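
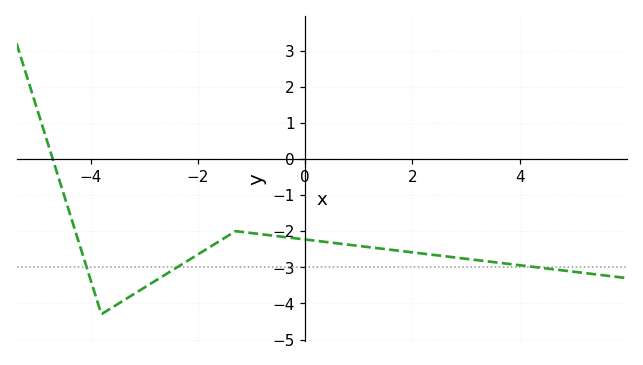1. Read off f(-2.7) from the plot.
-3.3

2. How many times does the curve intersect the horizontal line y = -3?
3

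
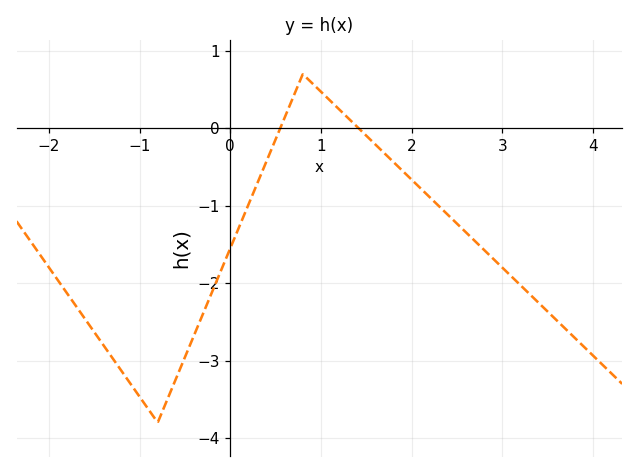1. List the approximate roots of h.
0.551, 1.42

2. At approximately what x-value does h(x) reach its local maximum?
0.802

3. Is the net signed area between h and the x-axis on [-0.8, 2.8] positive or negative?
negative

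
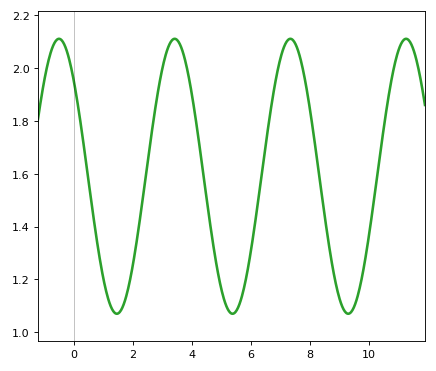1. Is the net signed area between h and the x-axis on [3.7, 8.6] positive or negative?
positive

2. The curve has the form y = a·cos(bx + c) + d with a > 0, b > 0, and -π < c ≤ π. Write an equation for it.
y = 0.52cos(1.6x + 0.82) + 1.59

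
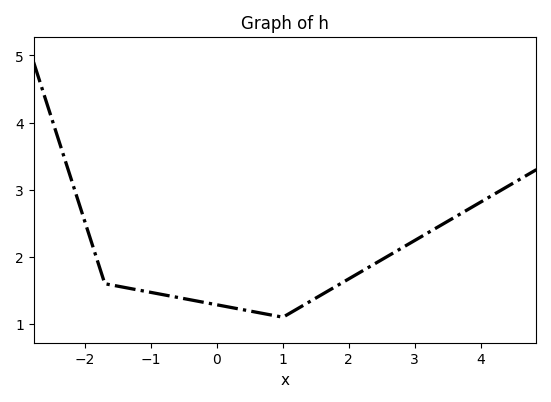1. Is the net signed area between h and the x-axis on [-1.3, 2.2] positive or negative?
positive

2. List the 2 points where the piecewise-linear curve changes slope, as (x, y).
(-1.7, 1.6); (1, 1.1)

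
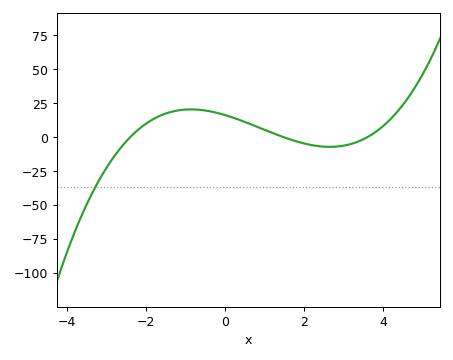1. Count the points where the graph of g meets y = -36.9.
1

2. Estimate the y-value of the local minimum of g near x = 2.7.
-5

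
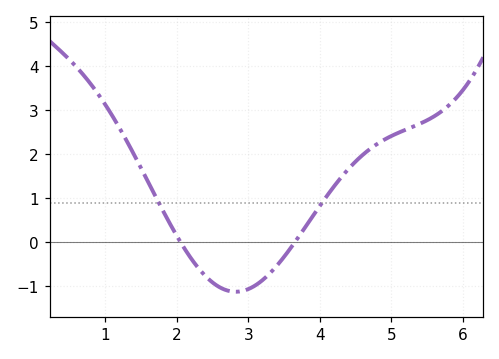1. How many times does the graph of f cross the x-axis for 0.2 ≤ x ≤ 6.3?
2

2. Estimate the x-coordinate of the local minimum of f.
2.82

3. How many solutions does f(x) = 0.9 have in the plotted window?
2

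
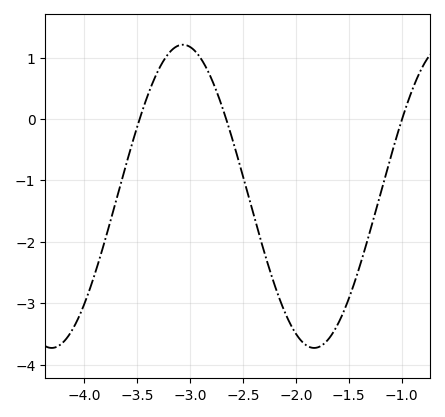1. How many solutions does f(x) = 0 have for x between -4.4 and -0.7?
3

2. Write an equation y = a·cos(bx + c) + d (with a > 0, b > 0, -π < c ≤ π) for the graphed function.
y = 2.47cos(2.5x + 1.5) - 1.26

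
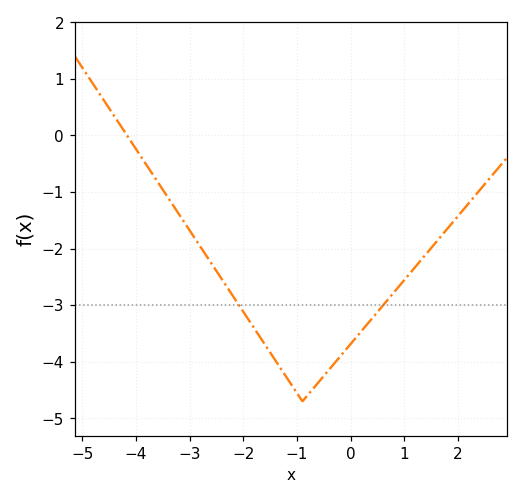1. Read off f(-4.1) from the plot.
-0.097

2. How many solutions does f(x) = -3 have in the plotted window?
2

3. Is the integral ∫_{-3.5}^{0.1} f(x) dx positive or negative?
negative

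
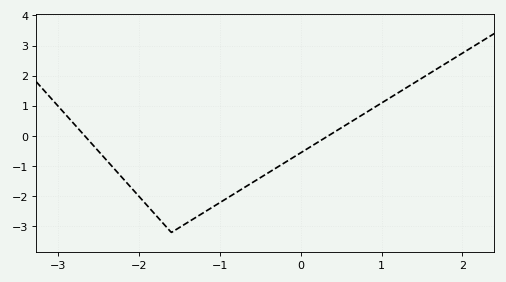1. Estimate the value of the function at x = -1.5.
-3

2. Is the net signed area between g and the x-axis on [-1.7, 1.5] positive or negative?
negative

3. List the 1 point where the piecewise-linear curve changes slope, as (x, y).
(-1.6, -3.2)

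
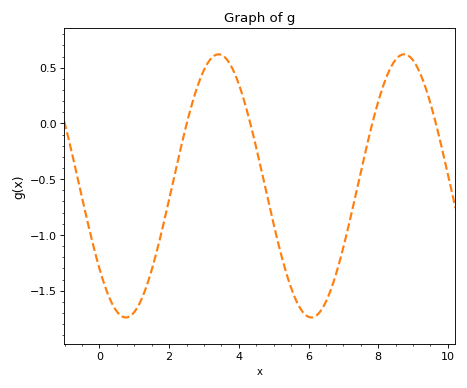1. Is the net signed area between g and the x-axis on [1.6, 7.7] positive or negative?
negative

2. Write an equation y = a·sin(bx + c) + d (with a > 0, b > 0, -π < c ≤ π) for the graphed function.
y = 1.18sin(1.2x - 2.5) - 0.56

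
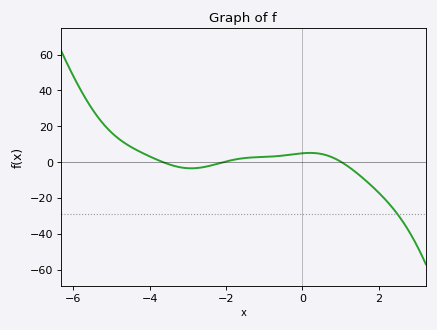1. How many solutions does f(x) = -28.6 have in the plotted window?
1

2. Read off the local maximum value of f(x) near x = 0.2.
6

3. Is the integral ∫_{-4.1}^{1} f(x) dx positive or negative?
positive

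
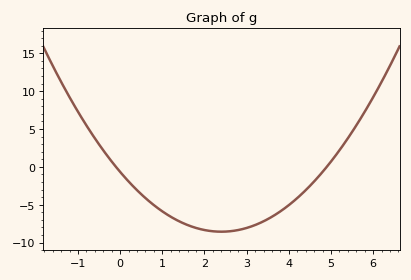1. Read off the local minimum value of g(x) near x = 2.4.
-8.5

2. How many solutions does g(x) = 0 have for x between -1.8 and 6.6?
2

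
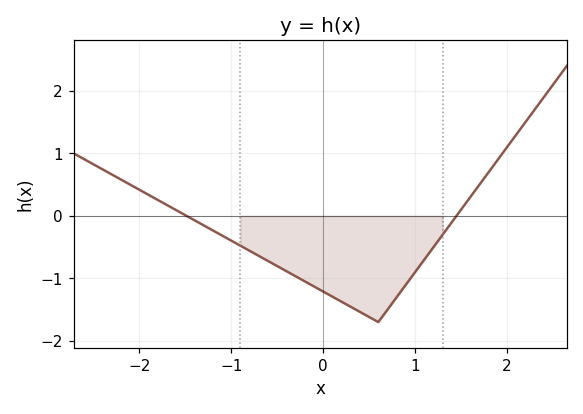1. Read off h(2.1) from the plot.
1.3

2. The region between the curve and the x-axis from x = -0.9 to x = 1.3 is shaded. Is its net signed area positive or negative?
negative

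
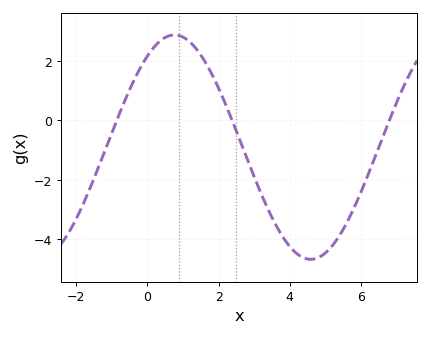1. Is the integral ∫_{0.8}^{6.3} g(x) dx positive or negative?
negative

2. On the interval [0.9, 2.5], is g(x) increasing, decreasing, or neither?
decreasing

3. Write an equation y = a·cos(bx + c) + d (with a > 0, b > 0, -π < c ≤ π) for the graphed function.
y = 3.78cos(0.82x - 0.622) - 0.9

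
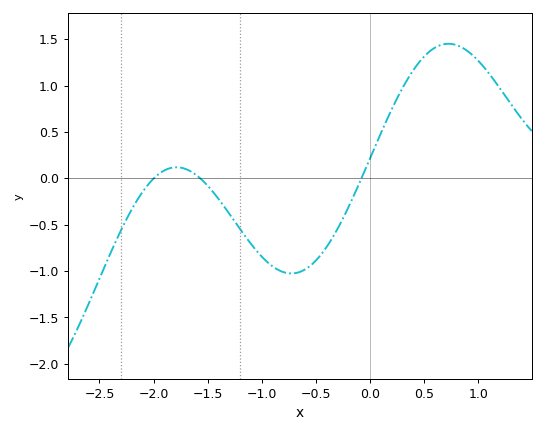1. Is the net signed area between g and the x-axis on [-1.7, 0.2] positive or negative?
negative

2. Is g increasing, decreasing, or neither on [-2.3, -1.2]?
neither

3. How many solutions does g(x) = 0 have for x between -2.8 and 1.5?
3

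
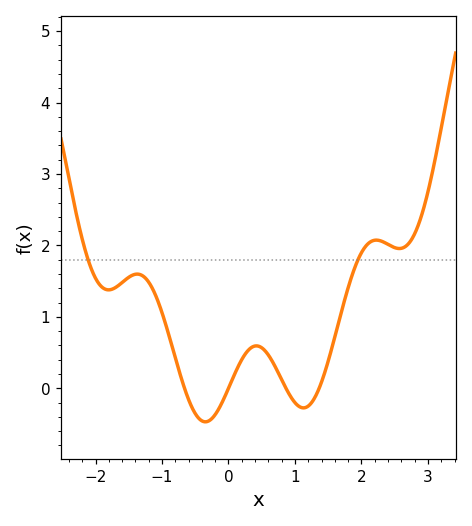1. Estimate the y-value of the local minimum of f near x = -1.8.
1.4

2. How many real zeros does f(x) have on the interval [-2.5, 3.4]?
4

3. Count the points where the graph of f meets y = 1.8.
2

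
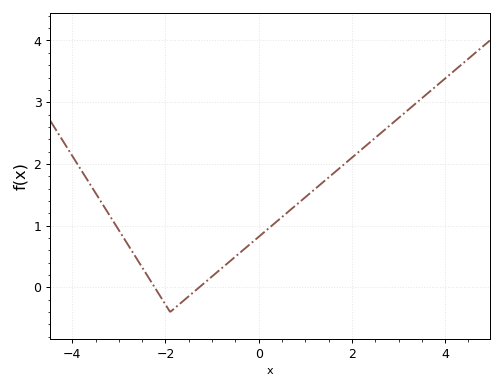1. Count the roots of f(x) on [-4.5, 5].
2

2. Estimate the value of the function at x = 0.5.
1.14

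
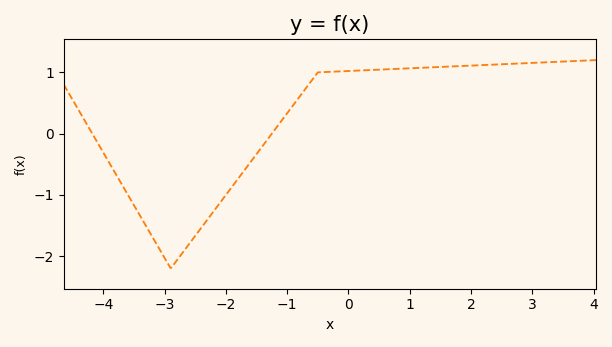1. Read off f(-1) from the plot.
0.333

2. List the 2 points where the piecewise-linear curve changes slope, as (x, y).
(-2.9, -2.2); (-0.5, 1)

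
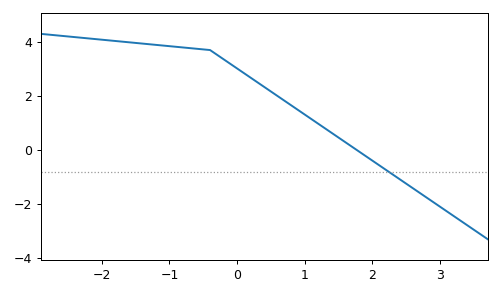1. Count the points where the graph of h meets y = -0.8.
1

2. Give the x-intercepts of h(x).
1.77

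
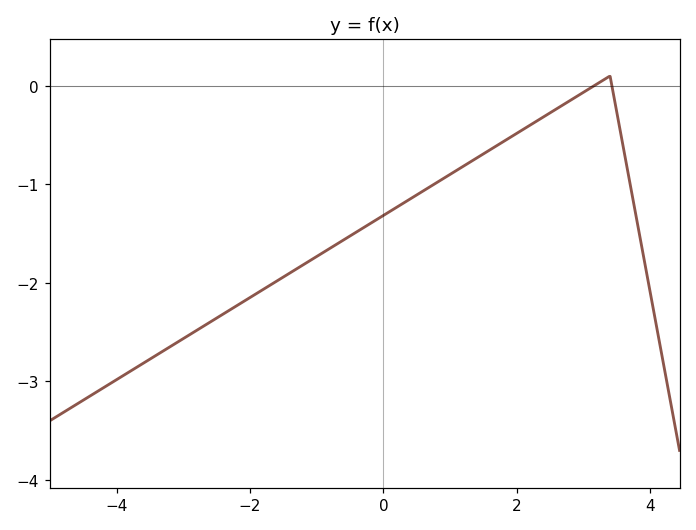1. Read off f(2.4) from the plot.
-0.317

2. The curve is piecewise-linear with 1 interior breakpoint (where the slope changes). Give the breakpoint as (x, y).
(3.4, 0.1)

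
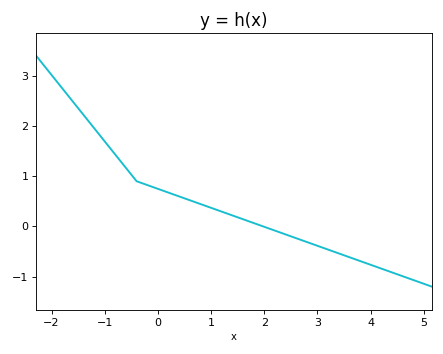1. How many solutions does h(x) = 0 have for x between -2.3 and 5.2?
1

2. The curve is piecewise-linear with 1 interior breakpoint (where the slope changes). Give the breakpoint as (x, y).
(-0.4, 0.9)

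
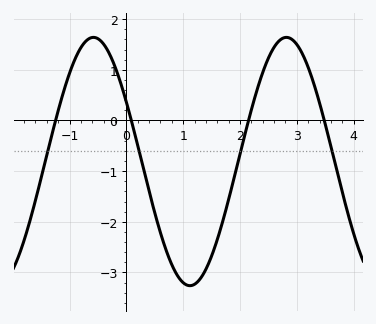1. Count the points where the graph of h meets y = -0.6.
4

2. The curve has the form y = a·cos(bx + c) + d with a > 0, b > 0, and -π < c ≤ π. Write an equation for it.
y = 2.45cos(1.9x + 1.1) - 0.81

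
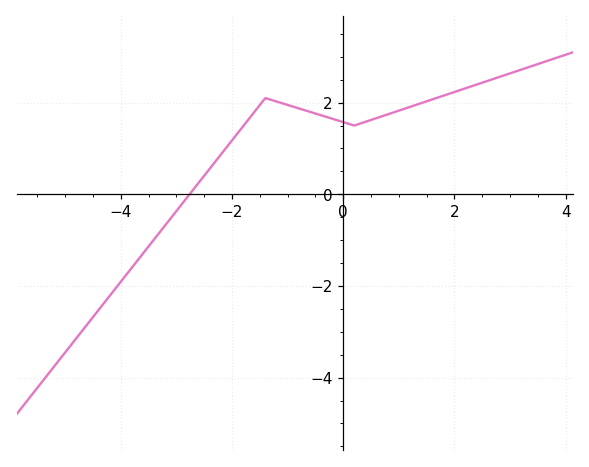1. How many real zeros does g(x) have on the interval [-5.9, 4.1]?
1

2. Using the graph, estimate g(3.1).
2.6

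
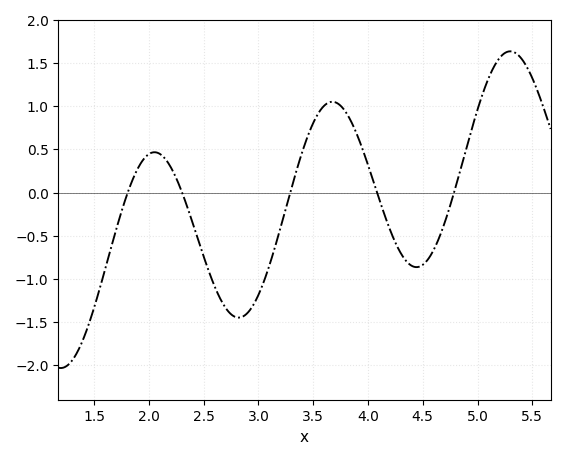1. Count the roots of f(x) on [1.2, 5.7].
5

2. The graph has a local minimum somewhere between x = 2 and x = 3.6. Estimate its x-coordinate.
2.82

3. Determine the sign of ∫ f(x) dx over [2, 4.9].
negative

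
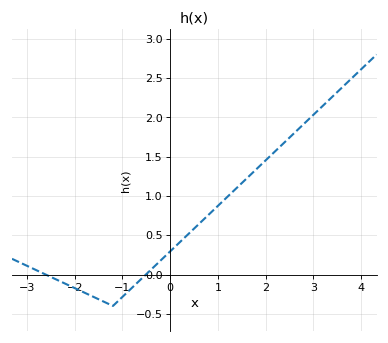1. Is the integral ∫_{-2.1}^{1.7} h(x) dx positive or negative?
positive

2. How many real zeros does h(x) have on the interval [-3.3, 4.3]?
2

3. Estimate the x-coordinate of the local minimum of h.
-1.2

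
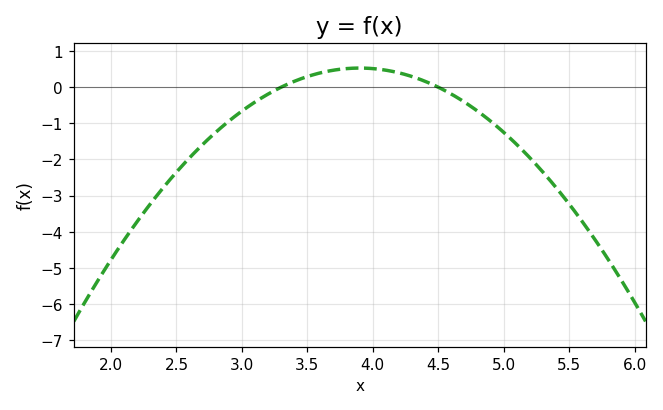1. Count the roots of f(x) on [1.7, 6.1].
2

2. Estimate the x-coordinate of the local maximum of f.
3.9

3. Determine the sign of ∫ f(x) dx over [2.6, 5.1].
negative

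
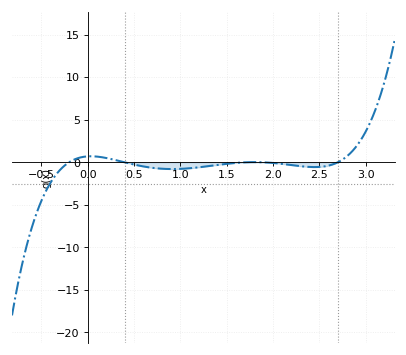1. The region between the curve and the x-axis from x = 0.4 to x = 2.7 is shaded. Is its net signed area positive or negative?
negative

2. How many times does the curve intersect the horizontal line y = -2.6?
1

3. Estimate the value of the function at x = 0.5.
-0.259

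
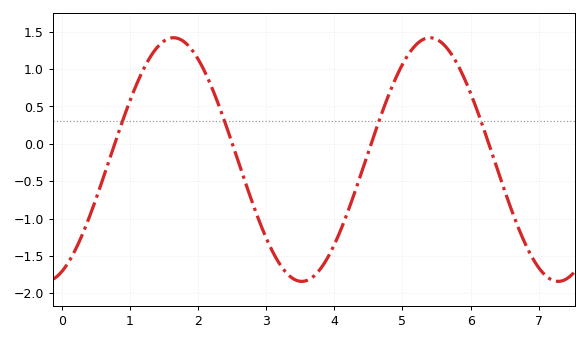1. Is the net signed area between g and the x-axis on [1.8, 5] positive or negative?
negative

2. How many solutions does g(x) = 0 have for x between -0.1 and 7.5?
4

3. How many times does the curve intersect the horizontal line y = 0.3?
4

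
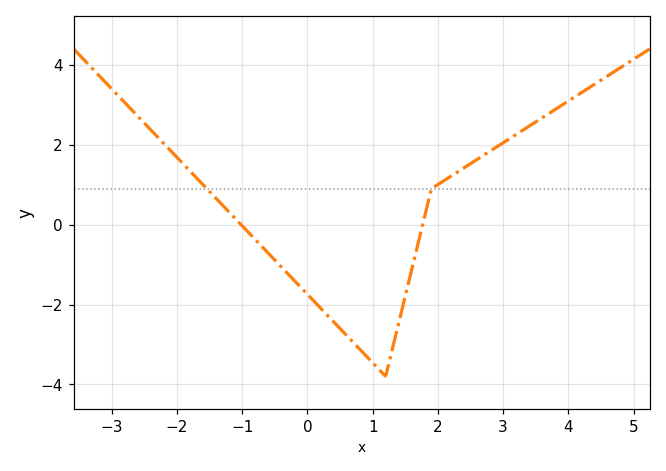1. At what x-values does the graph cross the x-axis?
-1, 1.8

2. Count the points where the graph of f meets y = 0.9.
2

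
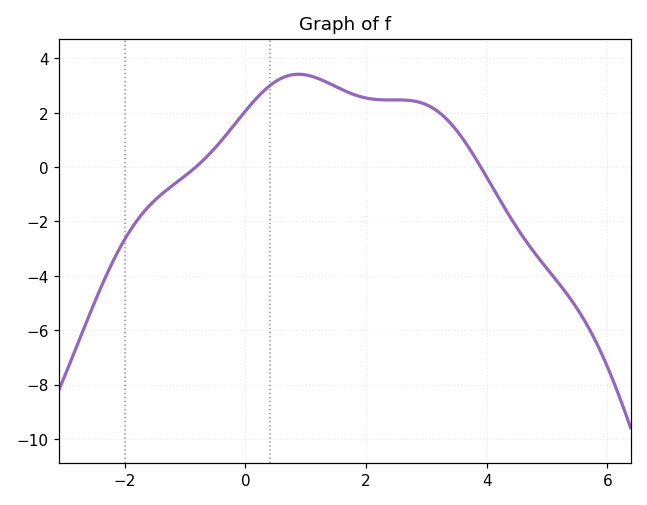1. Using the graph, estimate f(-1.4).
-1.01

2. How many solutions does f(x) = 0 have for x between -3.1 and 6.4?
2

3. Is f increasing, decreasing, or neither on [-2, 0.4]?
increasing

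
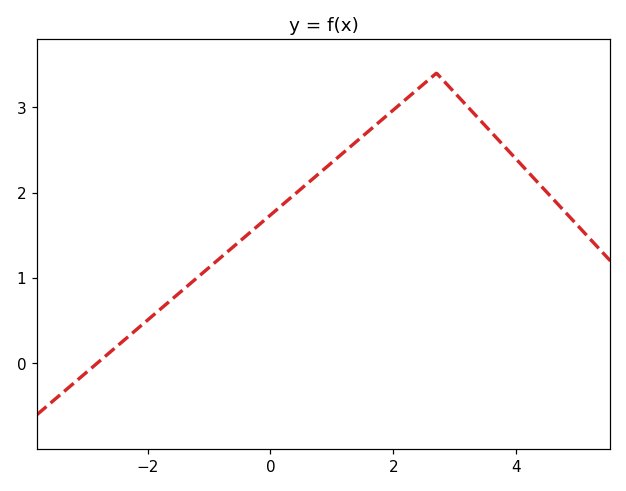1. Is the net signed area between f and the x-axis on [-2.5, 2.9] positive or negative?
positive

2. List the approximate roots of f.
-2.8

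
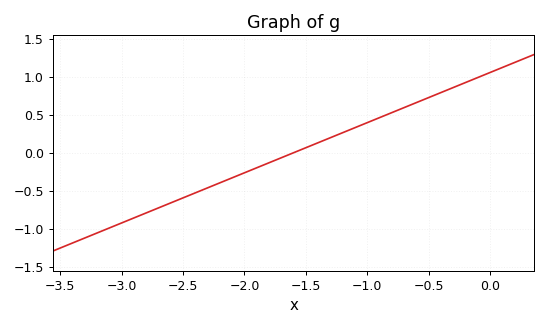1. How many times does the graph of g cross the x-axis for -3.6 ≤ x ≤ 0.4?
1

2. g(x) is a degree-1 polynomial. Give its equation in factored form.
y = 0.66(x + 1.6)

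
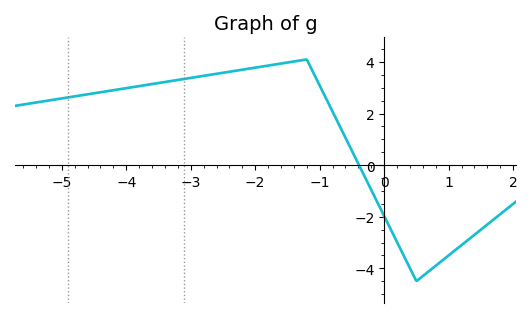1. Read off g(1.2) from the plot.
-3.1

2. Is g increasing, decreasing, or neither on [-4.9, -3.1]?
increasing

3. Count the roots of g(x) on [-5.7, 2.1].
1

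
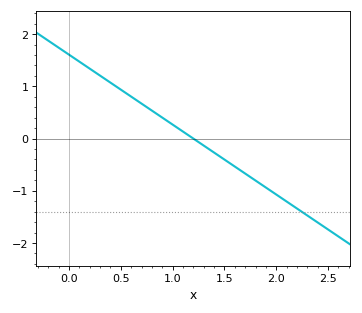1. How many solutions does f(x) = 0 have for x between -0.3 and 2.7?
1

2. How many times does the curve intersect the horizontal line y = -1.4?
1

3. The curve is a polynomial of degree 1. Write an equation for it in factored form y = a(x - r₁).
y = -1.34(x - 1.2)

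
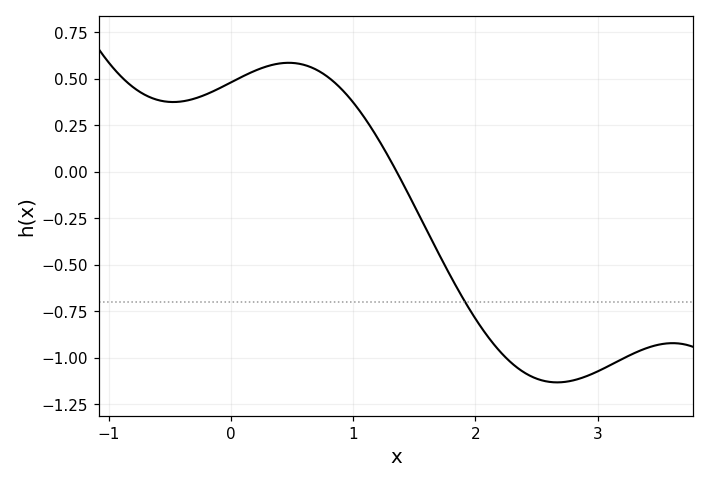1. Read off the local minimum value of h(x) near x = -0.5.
0.374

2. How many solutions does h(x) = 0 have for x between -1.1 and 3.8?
1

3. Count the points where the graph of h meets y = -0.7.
1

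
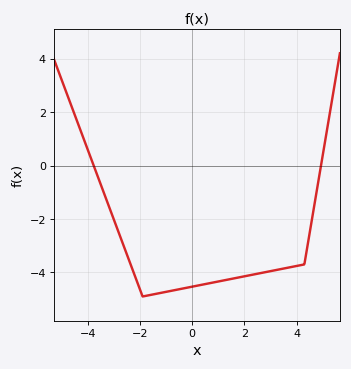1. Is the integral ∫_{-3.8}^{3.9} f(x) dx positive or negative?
negative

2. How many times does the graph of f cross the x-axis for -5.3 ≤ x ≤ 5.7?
2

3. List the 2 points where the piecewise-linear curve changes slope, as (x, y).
(-1.9, -4.9); (4.3, -3.7)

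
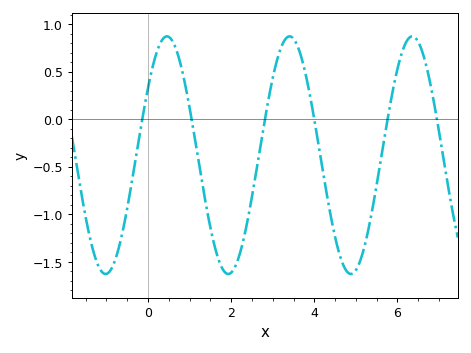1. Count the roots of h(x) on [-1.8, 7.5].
6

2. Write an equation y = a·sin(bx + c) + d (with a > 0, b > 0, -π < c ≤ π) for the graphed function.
y = 1.25sin(2.13x + 0.6) - 0.38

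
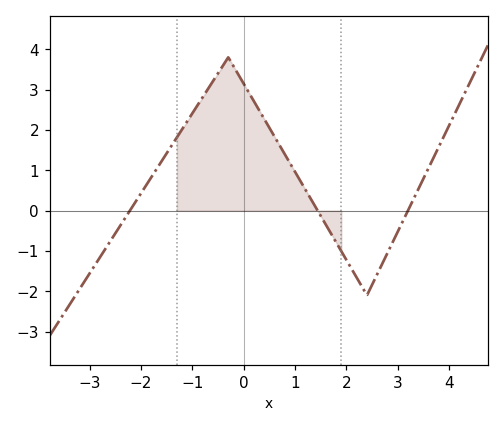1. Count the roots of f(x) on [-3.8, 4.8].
3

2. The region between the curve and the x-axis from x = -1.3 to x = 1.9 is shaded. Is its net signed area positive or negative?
positive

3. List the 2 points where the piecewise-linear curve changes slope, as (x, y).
(-0.3, 3.8); (2.4, -2.1)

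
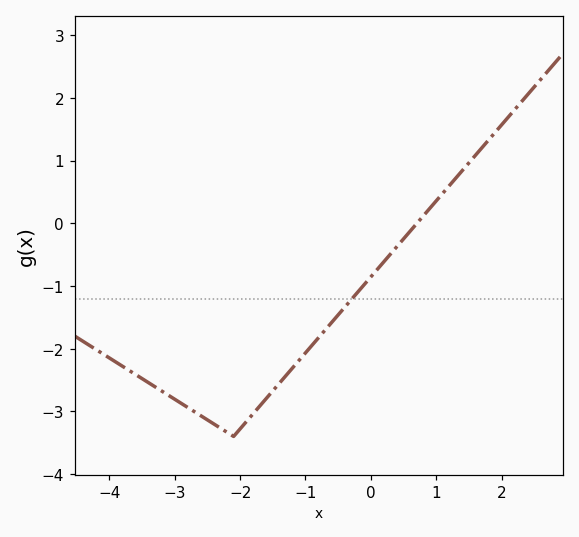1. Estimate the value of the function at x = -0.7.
-1.7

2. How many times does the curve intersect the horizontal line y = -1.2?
1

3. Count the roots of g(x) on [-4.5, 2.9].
1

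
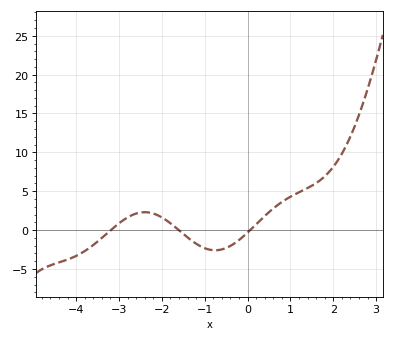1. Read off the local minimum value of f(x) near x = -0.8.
-2.59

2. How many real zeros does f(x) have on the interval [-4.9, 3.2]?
3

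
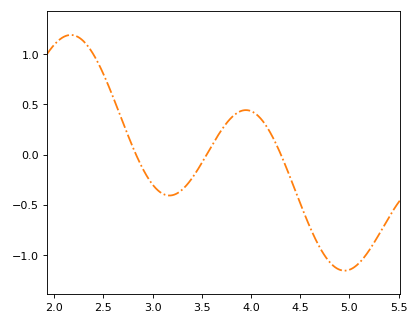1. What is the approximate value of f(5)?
-1.15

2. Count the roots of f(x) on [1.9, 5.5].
3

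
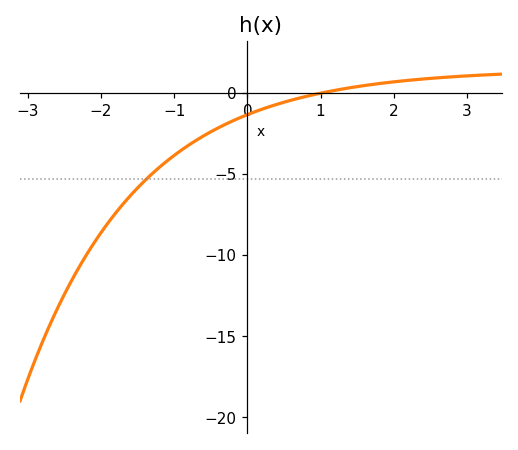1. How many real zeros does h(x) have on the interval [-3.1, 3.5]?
1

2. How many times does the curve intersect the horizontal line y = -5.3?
1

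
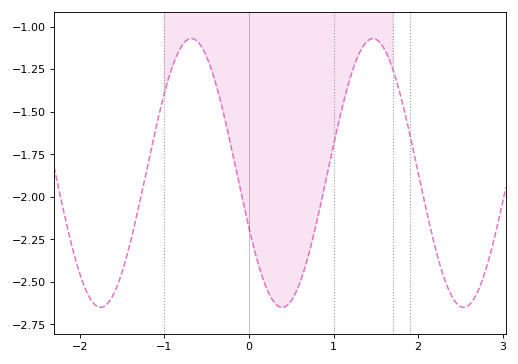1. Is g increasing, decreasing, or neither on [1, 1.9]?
neither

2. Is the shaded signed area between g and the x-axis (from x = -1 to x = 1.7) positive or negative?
negative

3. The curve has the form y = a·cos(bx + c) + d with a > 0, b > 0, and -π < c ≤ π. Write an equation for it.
y = 0.79cos(2.93x + 1.99) - 1.86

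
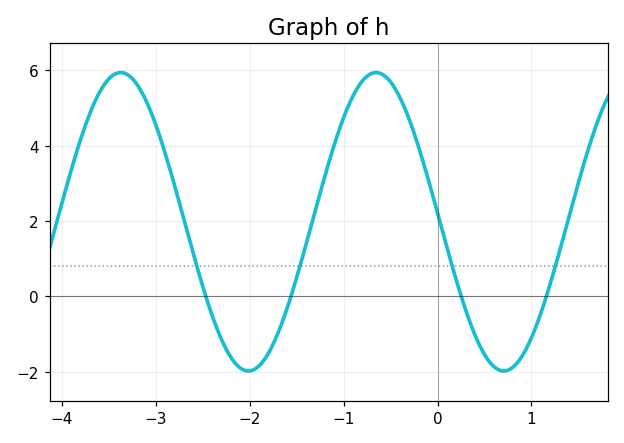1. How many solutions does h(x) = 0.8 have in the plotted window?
4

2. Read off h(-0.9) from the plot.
5.32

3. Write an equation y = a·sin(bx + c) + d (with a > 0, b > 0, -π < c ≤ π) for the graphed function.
y = 3.96sin(2.31x + 3.08) + 1.98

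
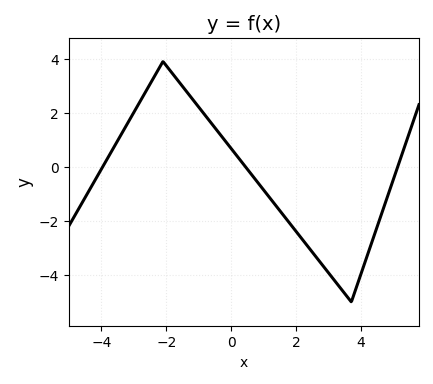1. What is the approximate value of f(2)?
-2.39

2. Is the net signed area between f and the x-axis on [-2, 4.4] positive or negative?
negative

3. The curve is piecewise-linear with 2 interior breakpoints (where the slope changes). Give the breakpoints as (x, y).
(-2.1, 3.9); (3.7, -5)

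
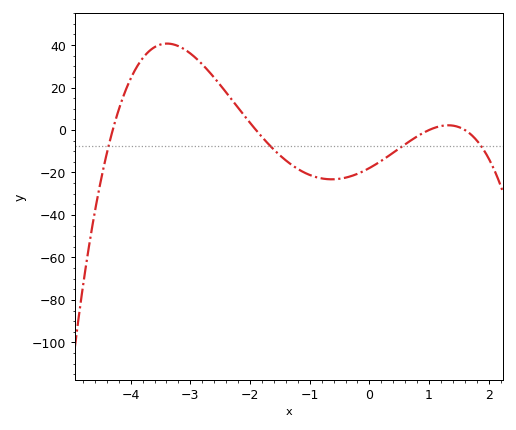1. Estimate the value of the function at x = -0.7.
-23.1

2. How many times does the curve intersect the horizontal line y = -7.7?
4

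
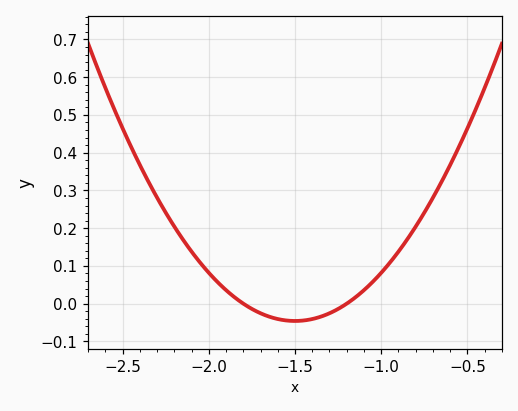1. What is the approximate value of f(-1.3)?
-0.03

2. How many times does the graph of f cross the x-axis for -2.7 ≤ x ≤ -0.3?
2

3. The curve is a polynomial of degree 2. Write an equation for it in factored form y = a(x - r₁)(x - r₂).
y = 0.51(x + 1.8)(x + 1.2)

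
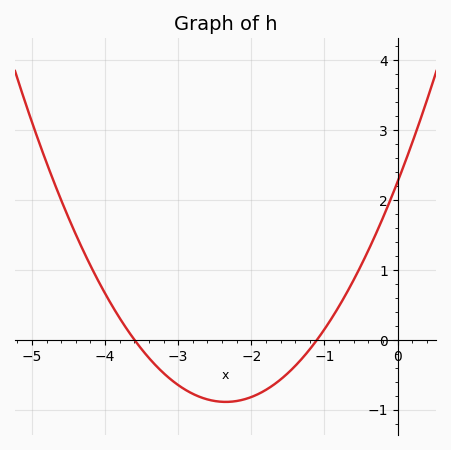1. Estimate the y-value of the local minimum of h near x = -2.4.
-0.891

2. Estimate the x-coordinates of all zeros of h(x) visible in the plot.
-3.6, -1.1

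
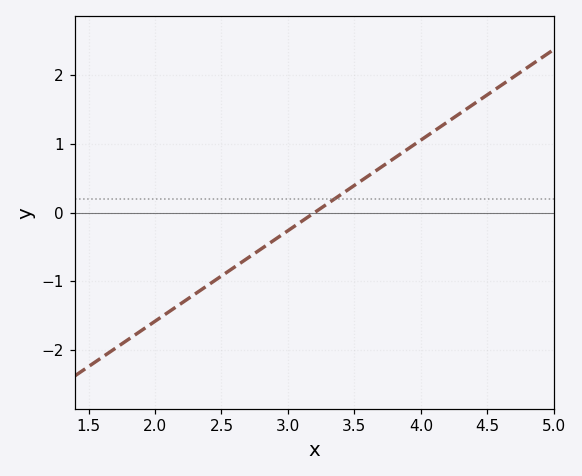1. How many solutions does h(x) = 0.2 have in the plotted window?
1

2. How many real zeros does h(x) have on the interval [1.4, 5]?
1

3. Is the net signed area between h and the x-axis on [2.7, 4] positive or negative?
positive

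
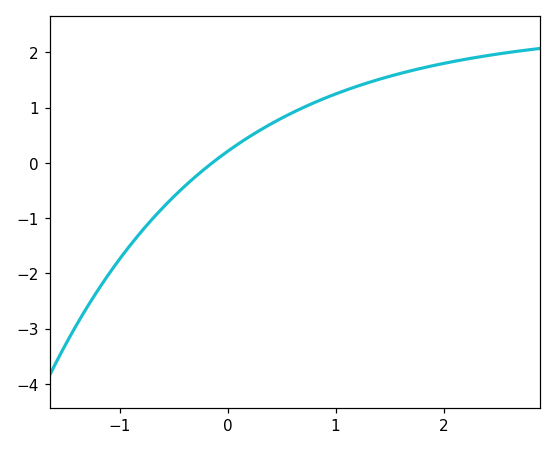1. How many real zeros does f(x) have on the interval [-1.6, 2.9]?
1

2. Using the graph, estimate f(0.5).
0.8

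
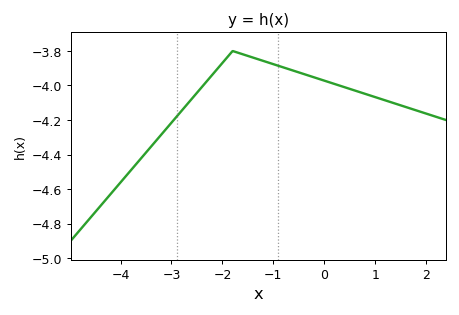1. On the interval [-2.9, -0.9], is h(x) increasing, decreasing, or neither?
neither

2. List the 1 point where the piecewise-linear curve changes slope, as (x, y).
(-1.8, -3.8)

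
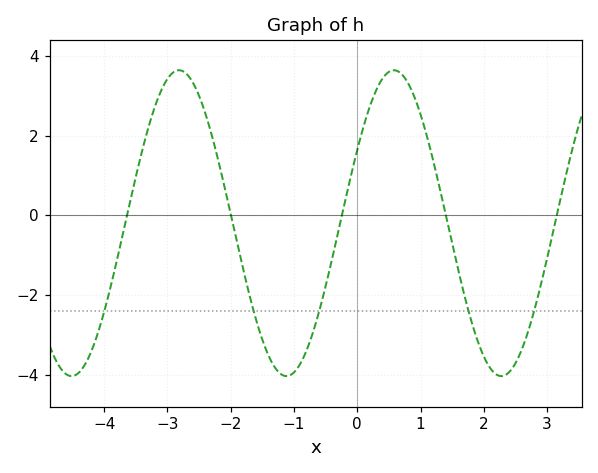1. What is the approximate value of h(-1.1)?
-4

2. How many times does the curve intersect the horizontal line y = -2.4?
5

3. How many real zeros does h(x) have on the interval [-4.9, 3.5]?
5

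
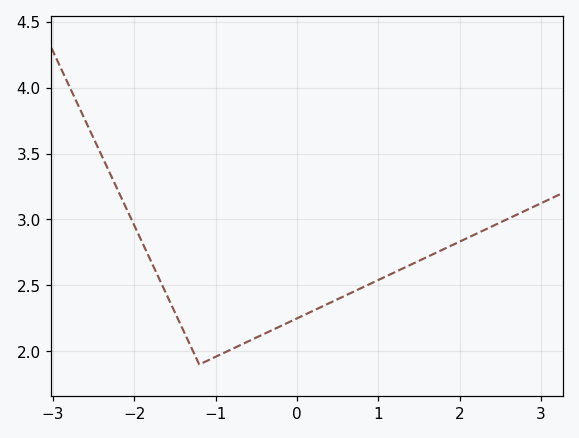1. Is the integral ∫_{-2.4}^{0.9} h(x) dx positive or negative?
positive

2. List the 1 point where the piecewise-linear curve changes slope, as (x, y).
(-1.2, 1.9)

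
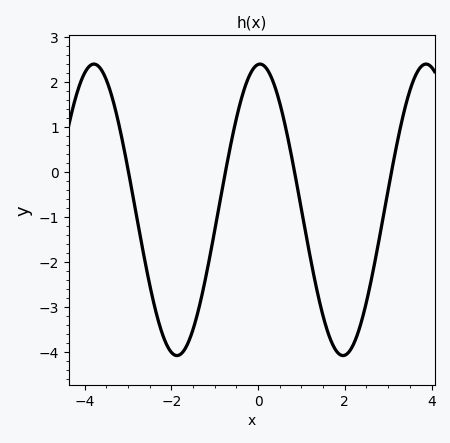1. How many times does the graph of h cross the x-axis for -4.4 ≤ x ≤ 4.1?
4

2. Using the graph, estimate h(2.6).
-2.4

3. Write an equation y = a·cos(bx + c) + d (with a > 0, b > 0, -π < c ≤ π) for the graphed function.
y = 3.24cos(1.6x - 0.07) - 0.84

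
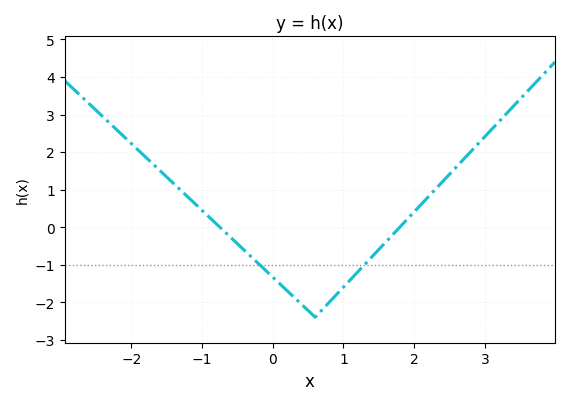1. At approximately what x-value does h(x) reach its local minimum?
0.6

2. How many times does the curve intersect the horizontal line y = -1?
2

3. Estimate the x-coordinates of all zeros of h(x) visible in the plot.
-0.7, 1.8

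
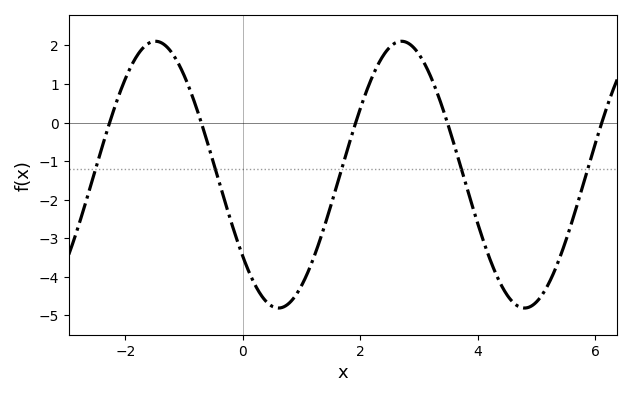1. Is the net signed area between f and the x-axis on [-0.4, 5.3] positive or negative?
negative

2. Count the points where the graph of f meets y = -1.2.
5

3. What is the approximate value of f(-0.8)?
0.431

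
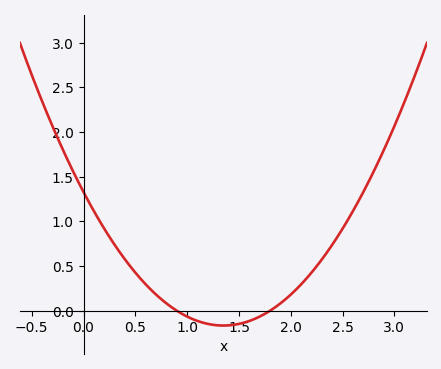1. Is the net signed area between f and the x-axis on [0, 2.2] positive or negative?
positive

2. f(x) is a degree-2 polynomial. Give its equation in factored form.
y = 0.82(x - 0.9)(x - 1.8)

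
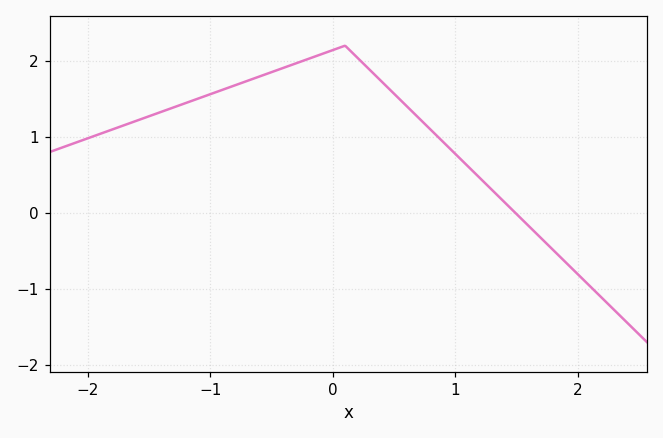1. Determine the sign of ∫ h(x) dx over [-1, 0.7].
positive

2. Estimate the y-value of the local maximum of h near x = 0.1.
2.2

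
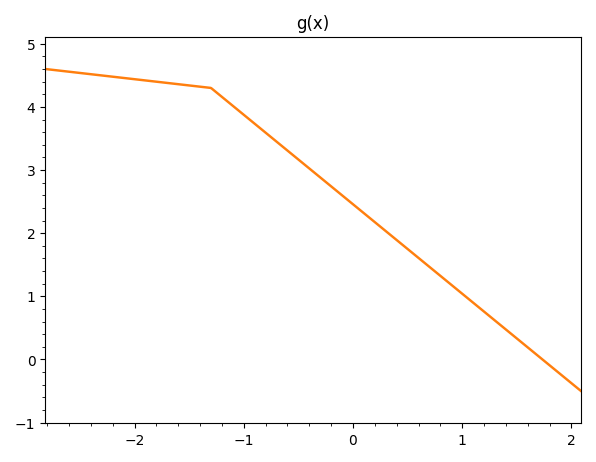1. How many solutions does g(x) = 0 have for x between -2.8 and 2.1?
1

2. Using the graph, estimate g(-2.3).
4.5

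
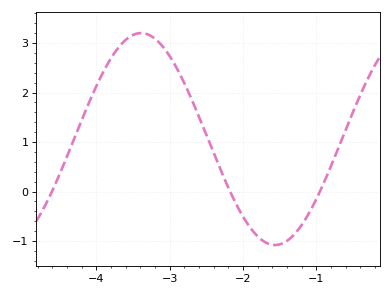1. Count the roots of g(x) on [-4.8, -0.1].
3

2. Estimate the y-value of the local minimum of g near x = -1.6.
-1.08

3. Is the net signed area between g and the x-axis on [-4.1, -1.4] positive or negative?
positive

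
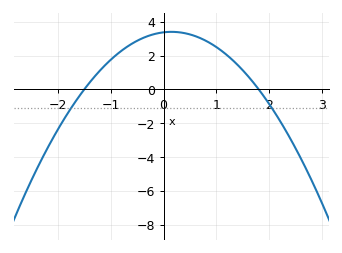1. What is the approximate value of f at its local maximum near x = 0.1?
3.4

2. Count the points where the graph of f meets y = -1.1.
2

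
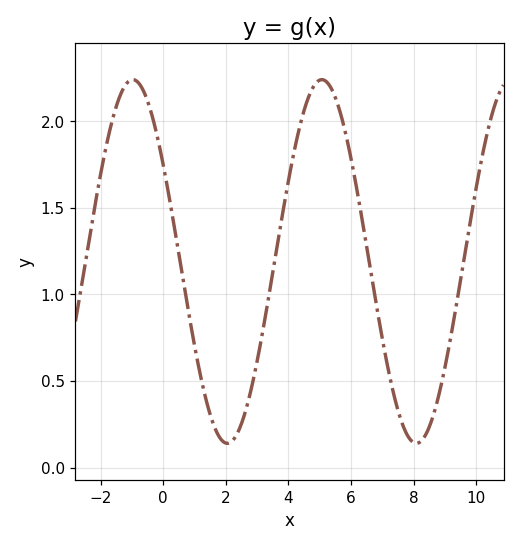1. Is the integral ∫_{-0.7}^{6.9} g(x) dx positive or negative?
positive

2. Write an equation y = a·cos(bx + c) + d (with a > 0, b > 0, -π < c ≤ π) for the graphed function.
y = 1.05cos(1.04x + 1.01) + 1.19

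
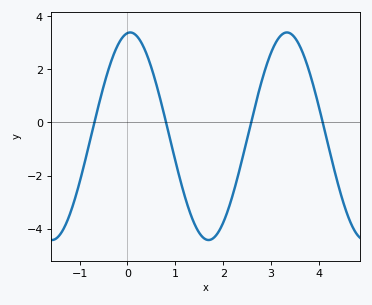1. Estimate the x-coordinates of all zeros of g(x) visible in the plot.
-0.691, 0.806, 2.58, 4.08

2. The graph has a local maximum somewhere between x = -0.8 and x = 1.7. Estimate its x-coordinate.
0.058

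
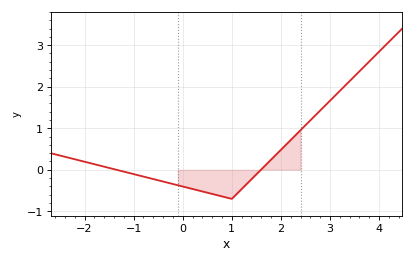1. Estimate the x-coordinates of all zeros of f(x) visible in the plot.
-1.35, 1.59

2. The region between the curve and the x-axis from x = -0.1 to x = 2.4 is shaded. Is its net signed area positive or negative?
negative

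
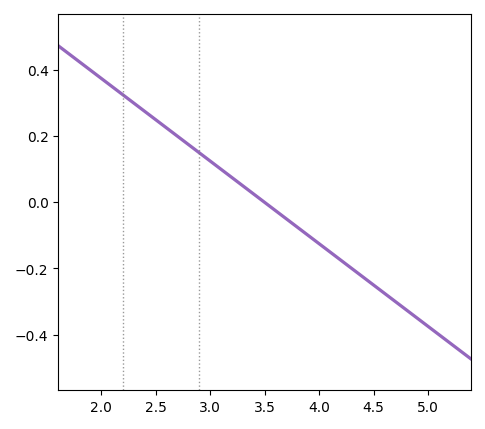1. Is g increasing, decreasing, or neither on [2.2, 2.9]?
decreasing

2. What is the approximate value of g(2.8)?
0.18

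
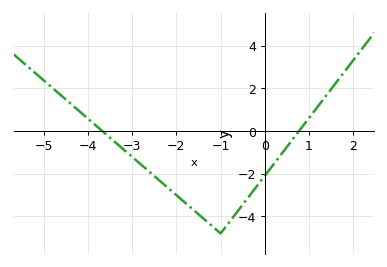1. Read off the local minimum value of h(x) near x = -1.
-4.8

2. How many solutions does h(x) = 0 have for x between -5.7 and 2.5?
2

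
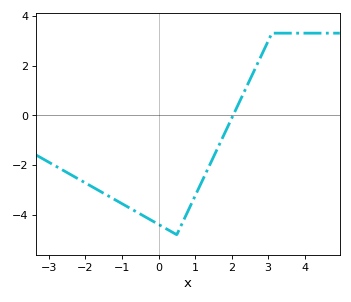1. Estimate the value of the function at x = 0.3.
-4.63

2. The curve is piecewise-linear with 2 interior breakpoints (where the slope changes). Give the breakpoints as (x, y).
(0.5, -4.8); (3.1, 3.3)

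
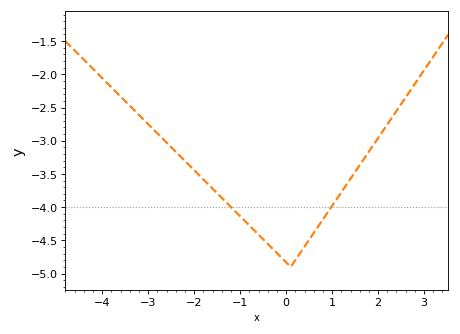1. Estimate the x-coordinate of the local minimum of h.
0.1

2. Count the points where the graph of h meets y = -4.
2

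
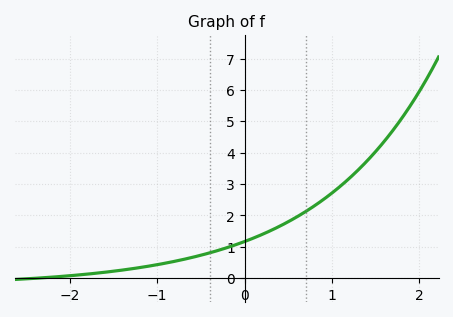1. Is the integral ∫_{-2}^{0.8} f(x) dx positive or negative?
positive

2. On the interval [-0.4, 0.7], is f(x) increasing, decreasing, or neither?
increasing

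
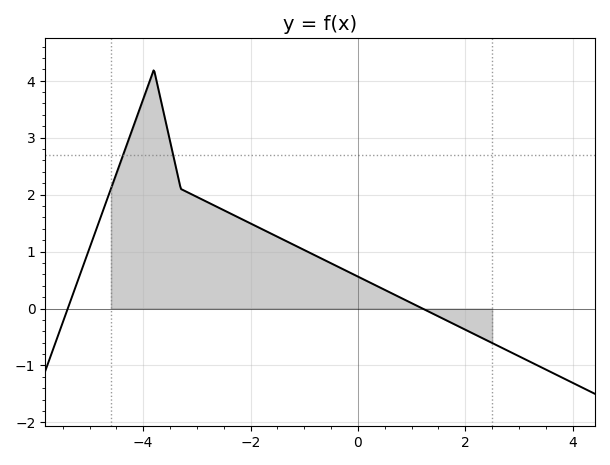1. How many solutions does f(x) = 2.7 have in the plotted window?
2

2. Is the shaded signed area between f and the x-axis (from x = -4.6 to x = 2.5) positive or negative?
positive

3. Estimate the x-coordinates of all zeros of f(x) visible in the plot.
-5.4, 1.2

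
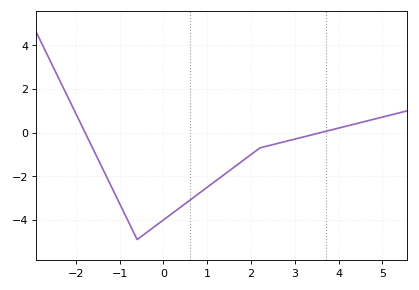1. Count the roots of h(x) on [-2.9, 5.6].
2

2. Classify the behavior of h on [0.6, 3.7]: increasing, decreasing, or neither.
increasing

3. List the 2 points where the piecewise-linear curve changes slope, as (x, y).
(-0.6, -4.9); (2.2, -0.7)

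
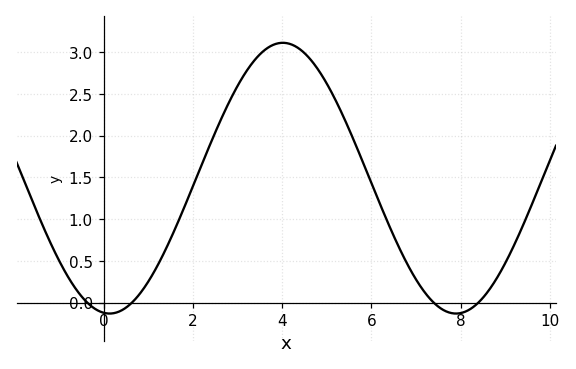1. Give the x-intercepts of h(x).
-0.4, 0.6, 7.4, 8.4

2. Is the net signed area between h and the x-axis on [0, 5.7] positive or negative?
positive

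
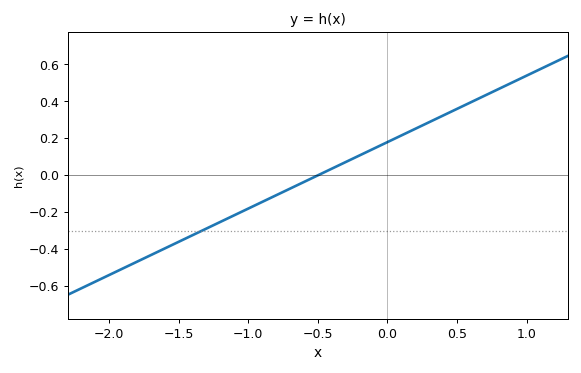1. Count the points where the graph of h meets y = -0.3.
1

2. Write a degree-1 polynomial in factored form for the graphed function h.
y = 0.36(x + 0.5)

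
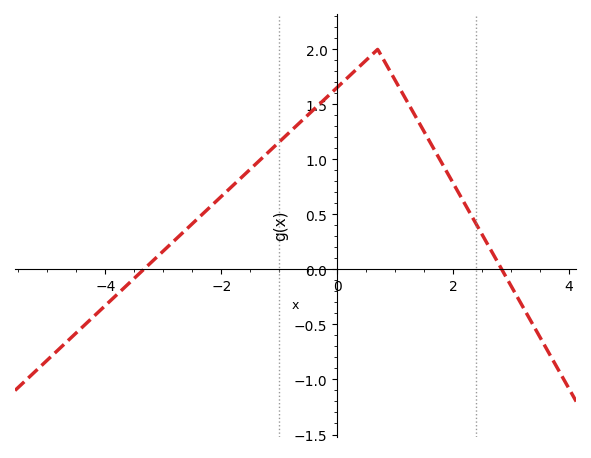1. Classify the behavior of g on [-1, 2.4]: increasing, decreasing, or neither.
neither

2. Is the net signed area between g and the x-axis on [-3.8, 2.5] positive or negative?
positive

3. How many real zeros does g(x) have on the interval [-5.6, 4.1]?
2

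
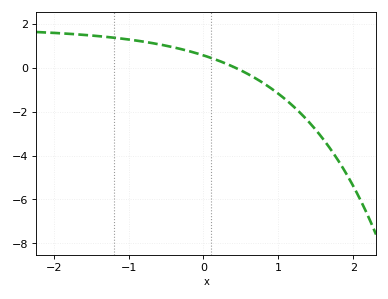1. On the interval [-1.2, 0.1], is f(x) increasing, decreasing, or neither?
decreasing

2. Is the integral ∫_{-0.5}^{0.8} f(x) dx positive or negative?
positive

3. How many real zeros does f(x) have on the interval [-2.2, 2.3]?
1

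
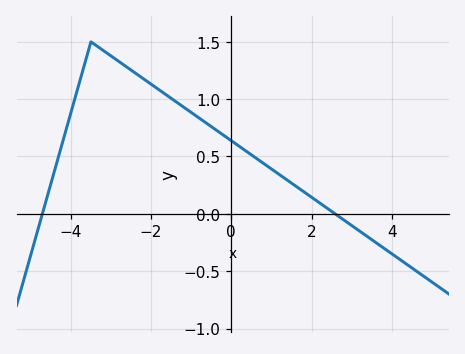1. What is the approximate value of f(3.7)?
-0.274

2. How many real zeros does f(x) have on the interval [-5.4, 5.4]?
2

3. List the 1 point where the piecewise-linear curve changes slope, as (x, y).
(-3.5, 1.5)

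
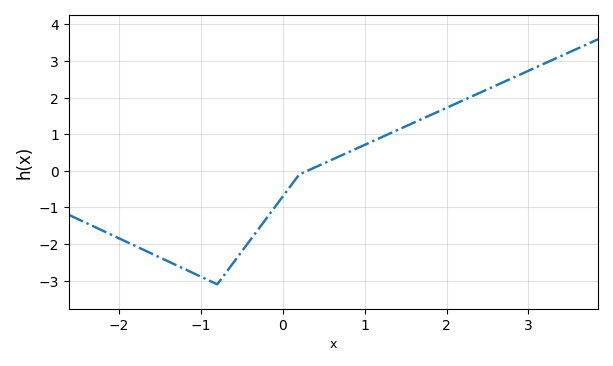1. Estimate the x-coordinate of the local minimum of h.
-0.802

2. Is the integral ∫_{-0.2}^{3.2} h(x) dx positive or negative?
positive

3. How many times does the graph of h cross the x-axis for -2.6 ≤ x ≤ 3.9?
1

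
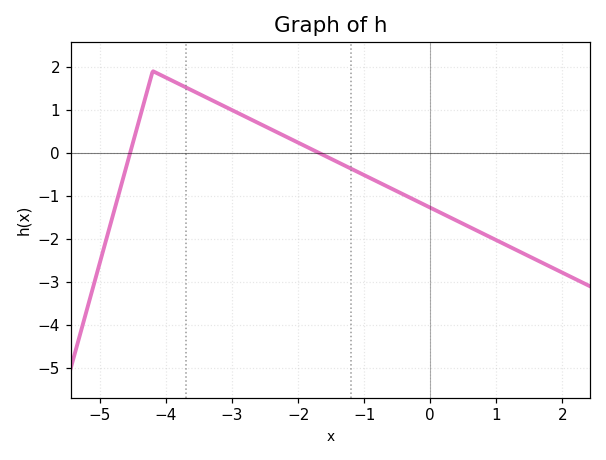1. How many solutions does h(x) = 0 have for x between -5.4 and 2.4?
2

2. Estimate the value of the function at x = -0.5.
-0.9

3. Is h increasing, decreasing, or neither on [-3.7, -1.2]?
decreasing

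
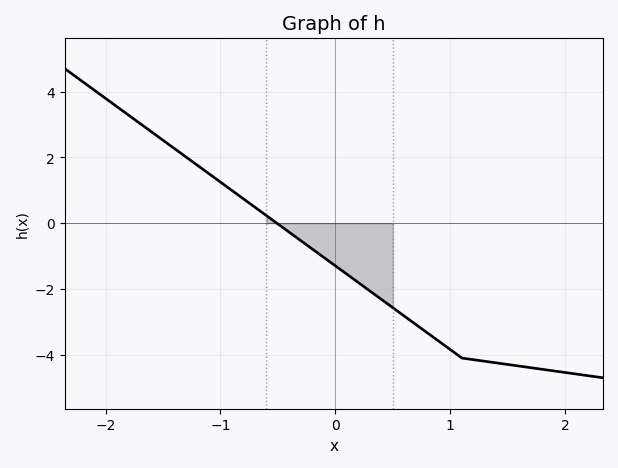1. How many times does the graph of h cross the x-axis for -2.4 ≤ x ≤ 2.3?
1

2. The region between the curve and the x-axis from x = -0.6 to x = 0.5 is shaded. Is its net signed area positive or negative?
negative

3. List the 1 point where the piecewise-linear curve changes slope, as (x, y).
(1.1, -4.1)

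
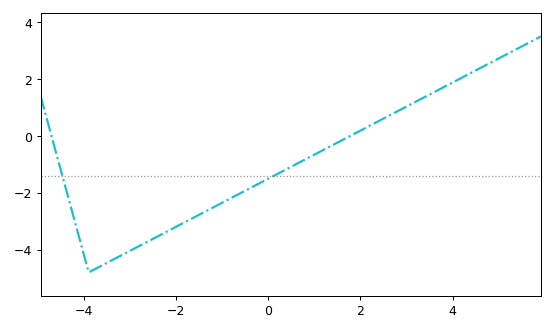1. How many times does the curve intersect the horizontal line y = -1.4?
2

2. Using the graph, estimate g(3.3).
1.29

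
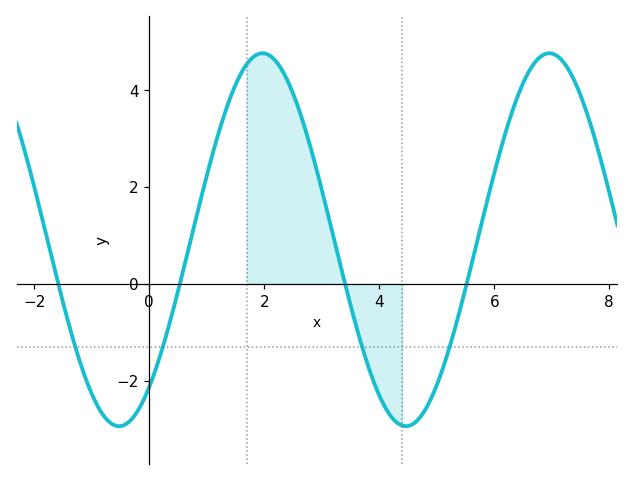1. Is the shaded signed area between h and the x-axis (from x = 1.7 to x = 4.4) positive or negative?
positive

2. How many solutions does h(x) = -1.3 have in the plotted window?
4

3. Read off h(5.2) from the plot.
-1.4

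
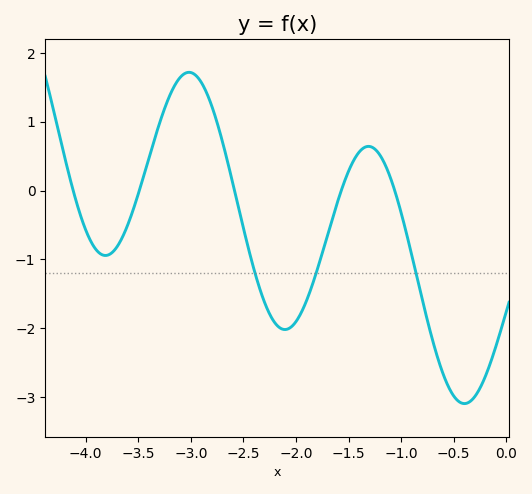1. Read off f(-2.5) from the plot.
-0.543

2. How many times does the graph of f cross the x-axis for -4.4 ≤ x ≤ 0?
5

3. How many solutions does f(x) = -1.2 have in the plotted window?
3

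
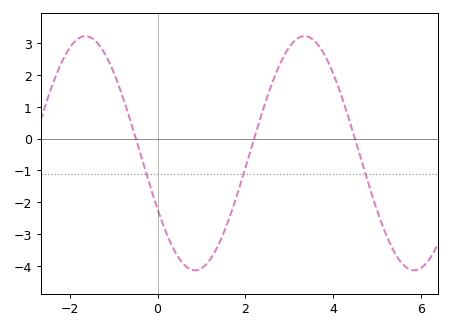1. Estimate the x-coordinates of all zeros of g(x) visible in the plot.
-0.4, 2.2, 4.4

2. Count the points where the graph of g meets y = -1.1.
3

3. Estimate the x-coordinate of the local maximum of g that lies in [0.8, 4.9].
3.4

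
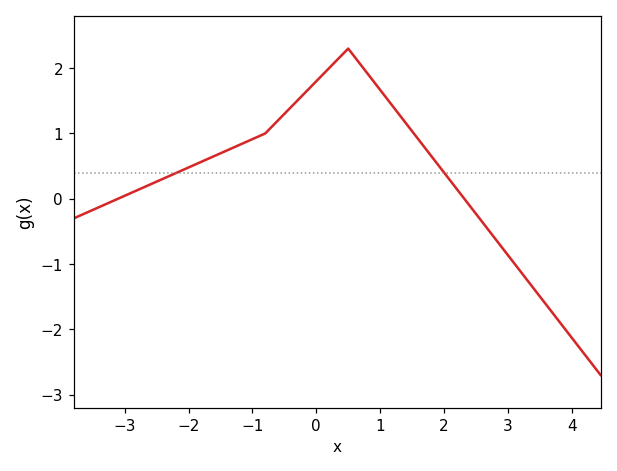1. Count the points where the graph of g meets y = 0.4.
2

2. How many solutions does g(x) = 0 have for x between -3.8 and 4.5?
2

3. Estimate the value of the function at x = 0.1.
1.9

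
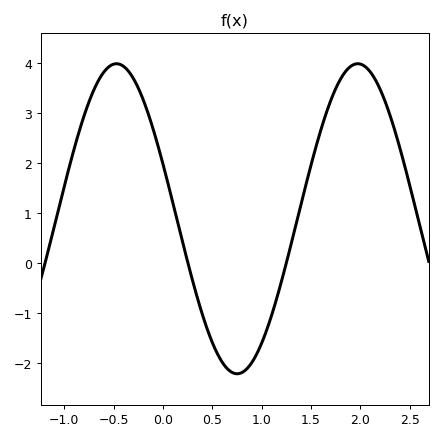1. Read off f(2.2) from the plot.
3.48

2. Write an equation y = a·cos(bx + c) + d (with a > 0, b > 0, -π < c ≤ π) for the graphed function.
y = 3.1cos(2.57x + 1.21) + 0.89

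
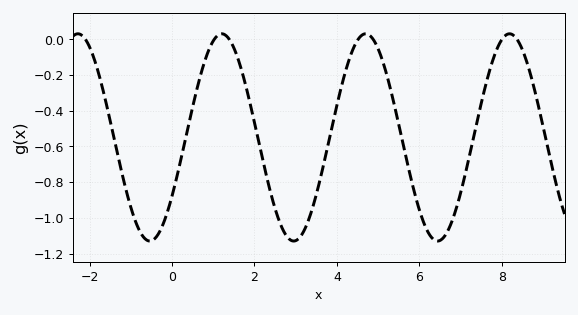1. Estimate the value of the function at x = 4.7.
0.02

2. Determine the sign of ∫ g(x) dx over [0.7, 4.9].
negative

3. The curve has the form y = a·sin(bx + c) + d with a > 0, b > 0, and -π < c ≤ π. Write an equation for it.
y = 0.58sin(1.8x - 0.6) - 0.55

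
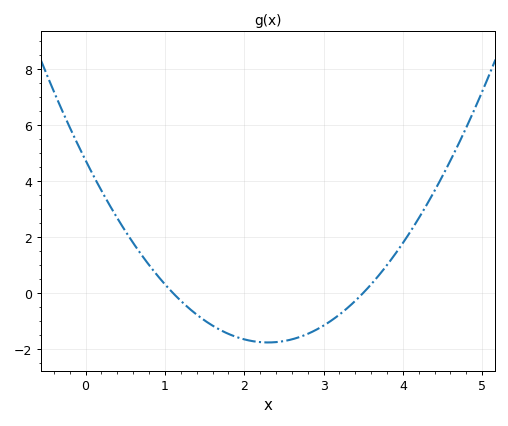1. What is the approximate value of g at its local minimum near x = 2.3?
-1.77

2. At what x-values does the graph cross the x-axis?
1.1, 3.5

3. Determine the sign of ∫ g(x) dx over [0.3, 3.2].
negative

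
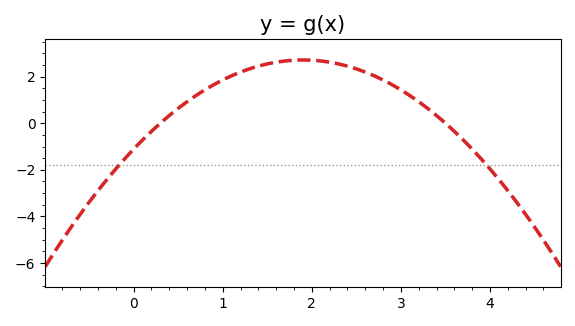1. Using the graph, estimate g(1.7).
2.6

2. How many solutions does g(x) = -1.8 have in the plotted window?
2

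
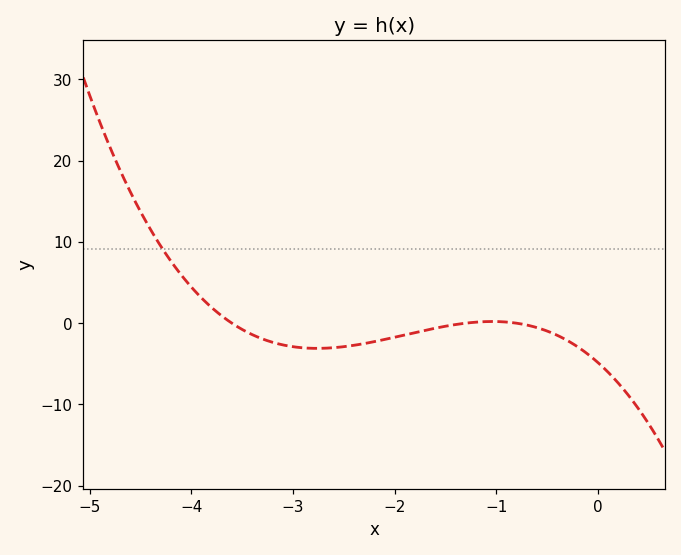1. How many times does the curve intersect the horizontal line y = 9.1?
1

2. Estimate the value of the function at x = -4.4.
12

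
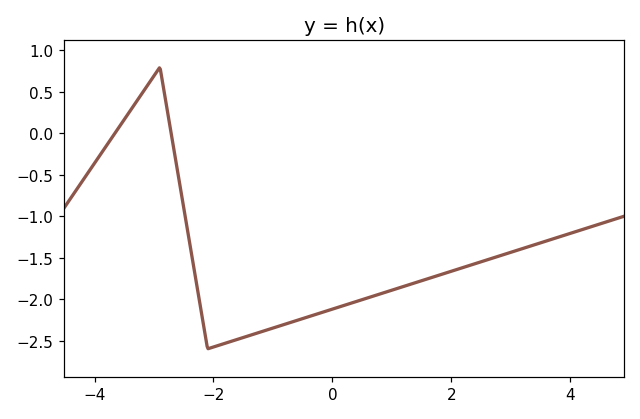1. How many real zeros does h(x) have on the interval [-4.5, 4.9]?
2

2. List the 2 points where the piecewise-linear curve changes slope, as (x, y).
(-2.9, 0.8); (-2.1, -2.6)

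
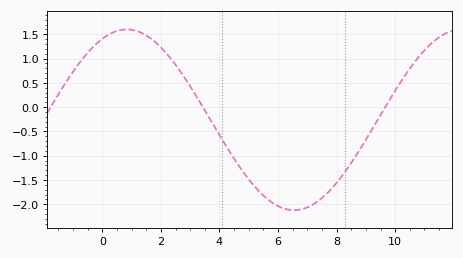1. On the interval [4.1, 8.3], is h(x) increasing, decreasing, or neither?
neither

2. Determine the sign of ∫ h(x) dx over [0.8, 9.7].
negative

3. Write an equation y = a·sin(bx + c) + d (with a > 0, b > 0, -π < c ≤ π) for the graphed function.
y = 1.86sin(0.55x + 1.1) - 0.26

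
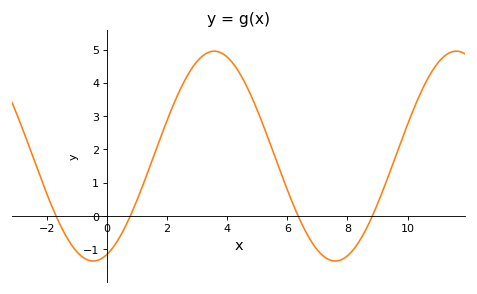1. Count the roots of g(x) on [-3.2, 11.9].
4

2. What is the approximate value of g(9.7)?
2.03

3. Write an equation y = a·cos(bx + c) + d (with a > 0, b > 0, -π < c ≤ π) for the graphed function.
y = 3.15cos(0.78x - 2.78) + 1.8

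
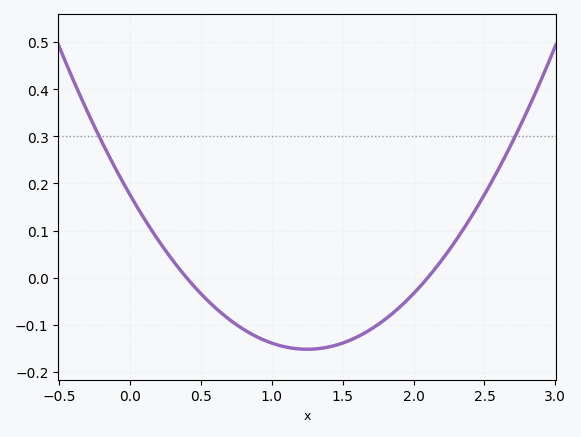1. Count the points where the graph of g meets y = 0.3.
2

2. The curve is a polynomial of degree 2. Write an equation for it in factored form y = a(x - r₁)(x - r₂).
y = 0.21(x - 0.4)(x - 2.1)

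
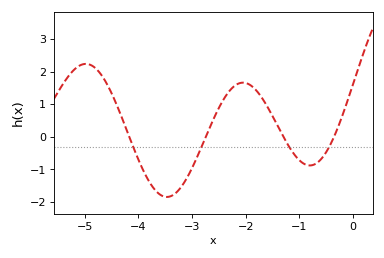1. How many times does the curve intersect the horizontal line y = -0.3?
4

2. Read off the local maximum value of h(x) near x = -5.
2.24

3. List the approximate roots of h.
-4.17, -2.74, -1.3, -0.352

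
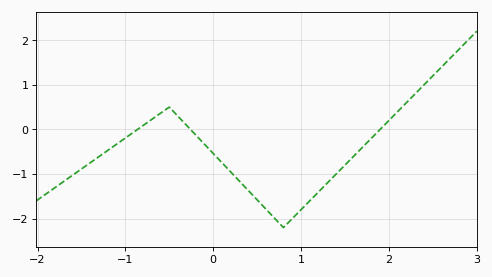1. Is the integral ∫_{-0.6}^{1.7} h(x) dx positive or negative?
negative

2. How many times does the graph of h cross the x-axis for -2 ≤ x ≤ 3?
3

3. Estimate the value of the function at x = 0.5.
-1.58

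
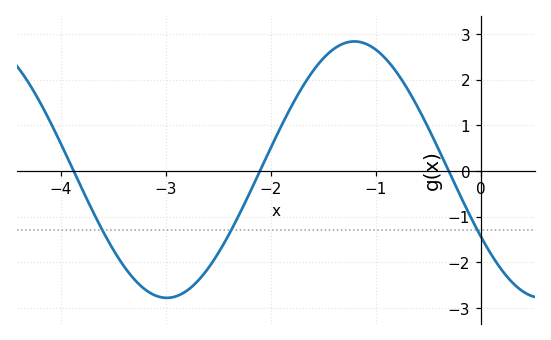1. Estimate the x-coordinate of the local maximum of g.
-1.2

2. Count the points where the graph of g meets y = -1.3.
3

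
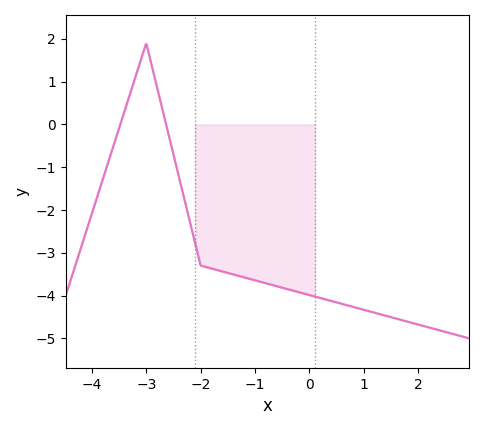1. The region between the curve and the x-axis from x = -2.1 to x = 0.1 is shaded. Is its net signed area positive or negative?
negative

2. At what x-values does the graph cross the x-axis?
-3.5, -2.6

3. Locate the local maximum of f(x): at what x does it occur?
-3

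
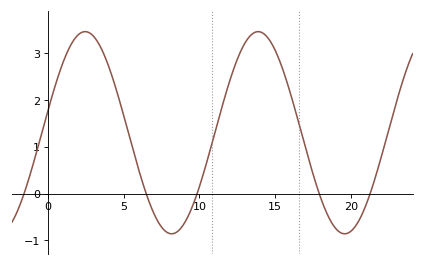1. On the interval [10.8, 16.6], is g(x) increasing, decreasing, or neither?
neither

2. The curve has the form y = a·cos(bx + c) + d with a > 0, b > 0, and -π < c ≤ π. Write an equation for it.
y = 2.16cos(0.55x - 1.35) + 1.3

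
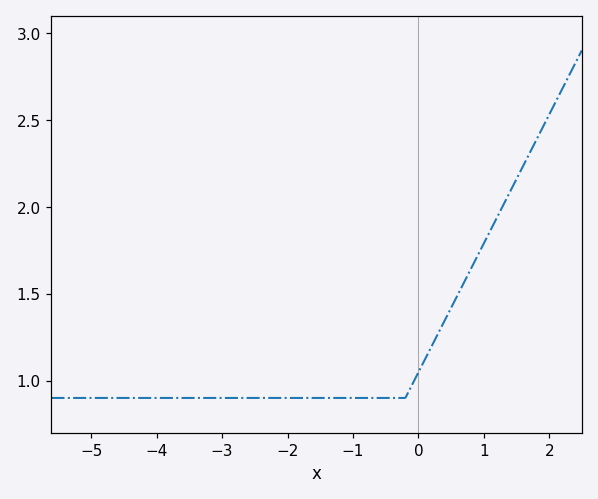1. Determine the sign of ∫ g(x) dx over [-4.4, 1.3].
positive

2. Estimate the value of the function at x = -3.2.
0.9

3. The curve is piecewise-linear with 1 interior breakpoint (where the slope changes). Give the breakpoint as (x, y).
(-0.2, 0.9)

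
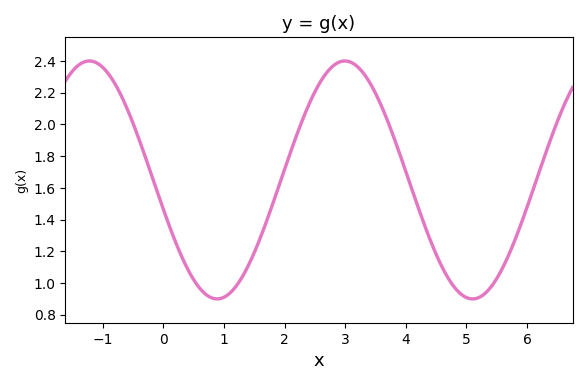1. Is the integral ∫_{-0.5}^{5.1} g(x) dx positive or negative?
positive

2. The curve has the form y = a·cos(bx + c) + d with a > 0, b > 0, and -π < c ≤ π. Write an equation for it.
y = 0.75cos(1.5x + 1.8) + 1.65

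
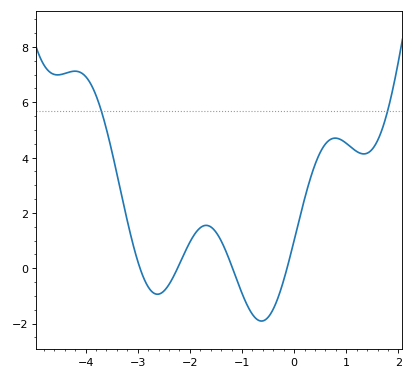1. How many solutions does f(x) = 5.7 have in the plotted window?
2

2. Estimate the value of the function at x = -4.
6.93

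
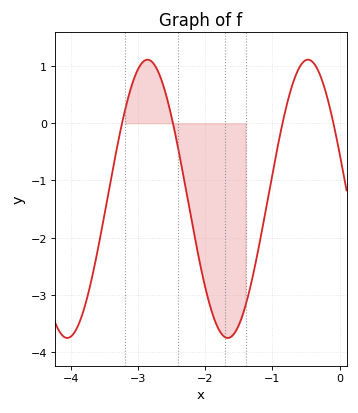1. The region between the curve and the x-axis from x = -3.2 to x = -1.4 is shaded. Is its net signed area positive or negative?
negative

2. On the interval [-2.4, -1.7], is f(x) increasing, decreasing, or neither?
decreasing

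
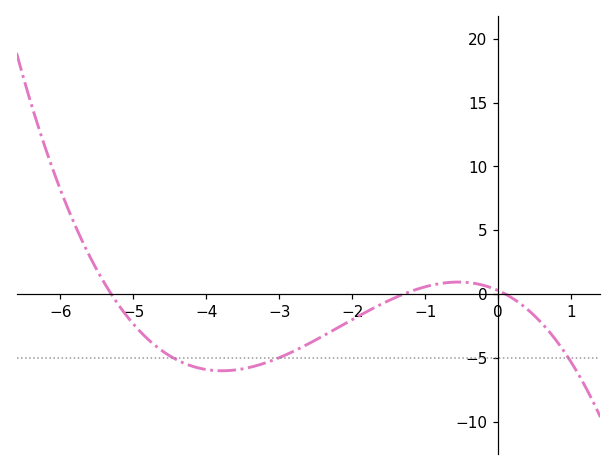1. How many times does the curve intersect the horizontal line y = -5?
3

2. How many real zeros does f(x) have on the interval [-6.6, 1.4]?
3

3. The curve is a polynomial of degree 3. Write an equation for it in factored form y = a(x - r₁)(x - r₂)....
y = -0.41(x + 5.3)(x + 1.3)(x - 0.1)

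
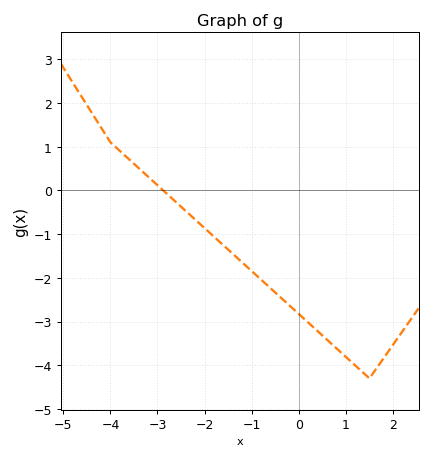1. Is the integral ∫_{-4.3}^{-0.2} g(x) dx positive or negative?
negative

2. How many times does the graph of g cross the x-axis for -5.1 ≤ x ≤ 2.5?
1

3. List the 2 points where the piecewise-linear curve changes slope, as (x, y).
(-4, 1.1); (1.5, -4.3)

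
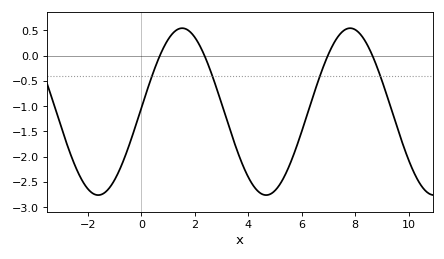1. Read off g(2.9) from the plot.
-0.78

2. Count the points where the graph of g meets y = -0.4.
4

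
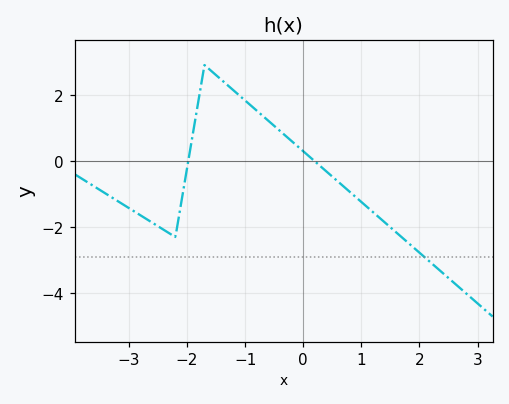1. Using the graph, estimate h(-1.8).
1.86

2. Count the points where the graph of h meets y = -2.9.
1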